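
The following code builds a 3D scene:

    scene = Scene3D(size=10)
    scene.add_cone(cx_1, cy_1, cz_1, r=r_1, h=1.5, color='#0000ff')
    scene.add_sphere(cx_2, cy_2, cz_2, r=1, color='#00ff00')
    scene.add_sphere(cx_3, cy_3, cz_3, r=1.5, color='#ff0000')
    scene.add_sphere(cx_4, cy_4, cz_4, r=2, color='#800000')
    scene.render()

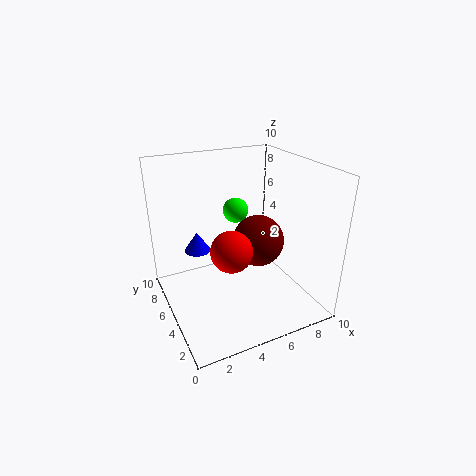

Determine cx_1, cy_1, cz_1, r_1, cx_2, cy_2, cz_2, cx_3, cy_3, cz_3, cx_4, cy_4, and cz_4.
cx_1 = 3; cy_1 = 8; cz_1 = 3; r_1 = 1; cx_2 = 6.5; cy_2 = 8.5; cz_2 = 5.5; cx_3 = 4.5; cy_3 = 5; cz_3 = 4; cx_4 = 7.5; cy_4 = 6.5; cz_4 = 3.5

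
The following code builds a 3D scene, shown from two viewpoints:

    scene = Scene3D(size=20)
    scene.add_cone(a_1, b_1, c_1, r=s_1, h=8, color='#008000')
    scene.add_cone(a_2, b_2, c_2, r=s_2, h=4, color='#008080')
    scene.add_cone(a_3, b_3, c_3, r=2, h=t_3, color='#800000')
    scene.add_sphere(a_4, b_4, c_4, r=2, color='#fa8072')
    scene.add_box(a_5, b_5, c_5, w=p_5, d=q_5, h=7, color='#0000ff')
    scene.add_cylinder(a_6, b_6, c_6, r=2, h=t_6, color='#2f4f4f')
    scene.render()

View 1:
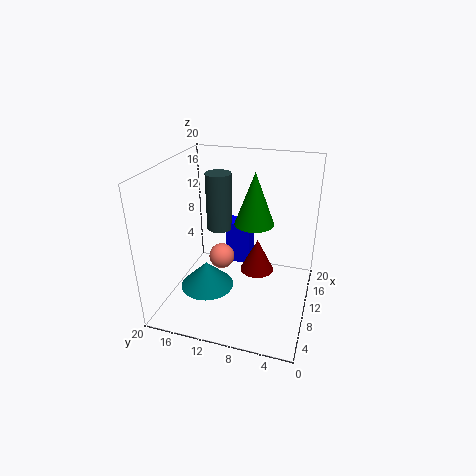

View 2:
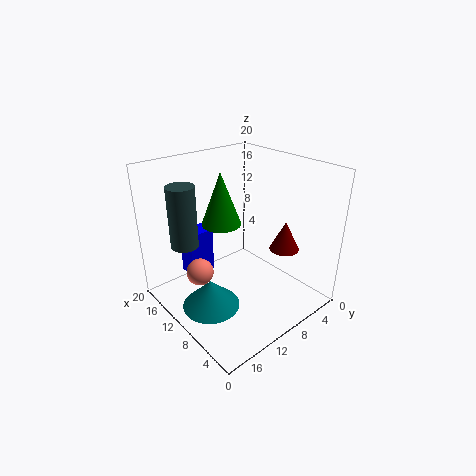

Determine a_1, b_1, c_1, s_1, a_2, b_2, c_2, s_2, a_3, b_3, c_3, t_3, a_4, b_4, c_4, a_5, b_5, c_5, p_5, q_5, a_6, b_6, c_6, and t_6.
a_1 = 15
b_1 = 9
c_1 = 10
s_1 = 3
a_2 = 10
b_2 = 15
c_2 = 1
s_2 = 4
a_3 = 5
b_3 = 6
c_3 = 9
t_3 = 4
a_4 = 14
b_4 = 14
c_4 = 4
a_5 = 16
b_5 = 10
c_5 = 2
p_5 = 3
q_5 = 4
a_6 = 16
b_6 = 15
c_6 = 8
t_6 = 9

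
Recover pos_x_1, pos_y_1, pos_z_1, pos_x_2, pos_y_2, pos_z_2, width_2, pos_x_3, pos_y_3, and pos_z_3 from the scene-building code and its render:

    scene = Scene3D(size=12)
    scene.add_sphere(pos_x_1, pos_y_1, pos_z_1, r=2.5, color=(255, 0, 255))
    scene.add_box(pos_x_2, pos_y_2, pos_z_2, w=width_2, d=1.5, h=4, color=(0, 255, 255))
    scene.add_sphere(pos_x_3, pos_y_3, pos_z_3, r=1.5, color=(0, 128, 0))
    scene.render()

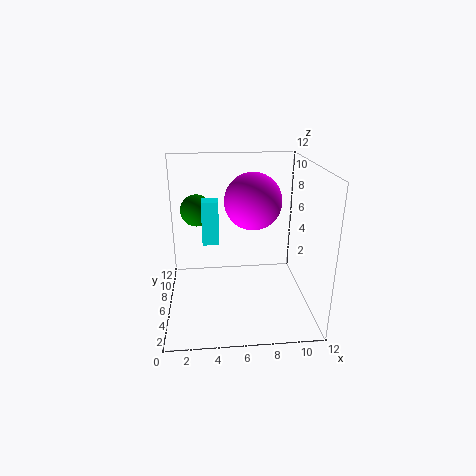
pos_x_1 = 7.5
pos_y_1 = 8
pos_z_1 = 8.5
pos_x_2 = 3
pos_y_2 = 8
pos_z_2 = 4.5
width_2 = 1.5
pos_x_3 = 2.5
pos_y_3 = 10.5
pos_z_3 = 7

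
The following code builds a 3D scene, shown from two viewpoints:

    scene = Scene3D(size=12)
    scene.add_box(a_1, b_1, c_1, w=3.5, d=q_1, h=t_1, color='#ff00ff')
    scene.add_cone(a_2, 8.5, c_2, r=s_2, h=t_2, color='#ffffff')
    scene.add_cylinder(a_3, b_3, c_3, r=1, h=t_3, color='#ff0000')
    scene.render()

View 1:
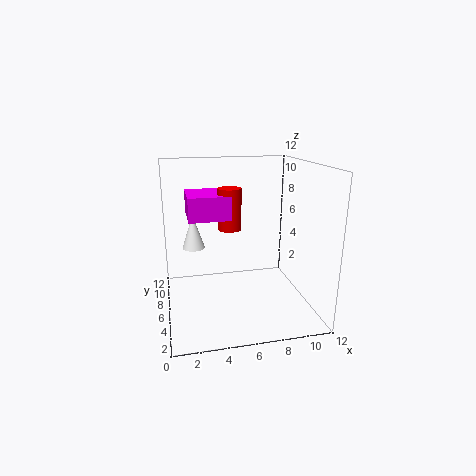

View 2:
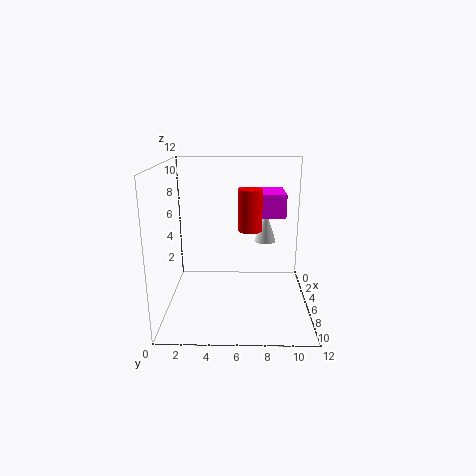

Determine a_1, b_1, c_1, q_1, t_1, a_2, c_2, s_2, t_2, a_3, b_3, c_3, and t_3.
a_1 = 2, b_1 = 6, c_1 = 7.5, q_1 = 4, t_1 = 2, a_2 = 2.5, c_2 = 4.5, s_2 = 1, t_2 = 3, a_3 = 5.5, b_3 = 7, c_3 = 6.5, t_3 = 3.5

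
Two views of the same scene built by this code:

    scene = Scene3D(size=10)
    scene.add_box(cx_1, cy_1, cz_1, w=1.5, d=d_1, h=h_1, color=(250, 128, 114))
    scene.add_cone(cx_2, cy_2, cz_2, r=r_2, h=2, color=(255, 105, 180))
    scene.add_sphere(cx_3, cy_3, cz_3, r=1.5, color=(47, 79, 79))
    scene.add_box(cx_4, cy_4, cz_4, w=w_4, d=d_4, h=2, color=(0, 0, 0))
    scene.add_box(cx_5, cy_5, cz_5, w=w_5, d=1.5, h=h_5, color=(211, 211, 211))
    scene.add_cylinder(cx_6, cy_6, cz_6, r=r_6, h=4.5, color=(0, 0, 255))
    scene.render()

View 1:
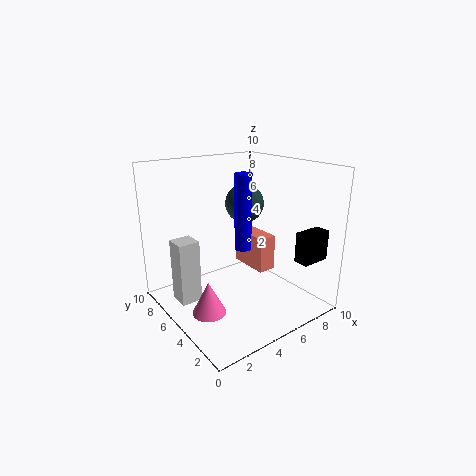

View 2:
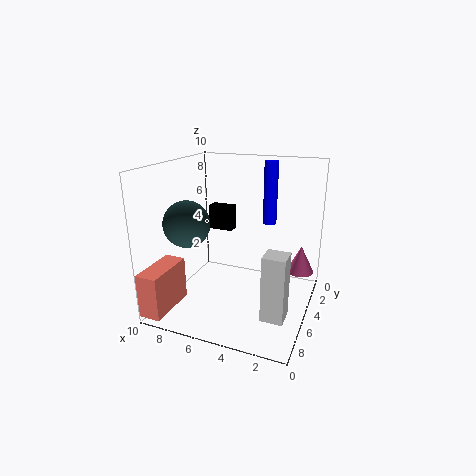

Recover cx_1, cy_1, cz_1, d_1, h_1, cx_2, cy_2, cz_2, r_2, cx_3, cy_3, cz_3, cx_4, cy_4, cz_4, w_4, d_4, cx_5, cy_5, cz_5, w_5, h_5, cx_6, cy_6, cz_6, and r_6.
cx_1 = 8.5; cy_1 = 6.5; cz_1 = 0.5; d_1 = 3.5; h_1 = 3; cx_2 = 1; cy_2 = 2.5; cz_2 = 2; r_2 = 1; cx_3 = 7.5; cy_3 = 7.5; cz_3 = 6.5; cx_4 = 7; cy_4 = 0.5; cz_4 = 4; w_4 = 2; d_4 = 1; cx_5 = 1; cy_5 = 6; cz_5 = 0.5; w_5 = 1.5; h_5 = 4.5; cx_6 = 3.5; cy_6 = 2.5; cz_6 = 5.5; r_6 = 0.5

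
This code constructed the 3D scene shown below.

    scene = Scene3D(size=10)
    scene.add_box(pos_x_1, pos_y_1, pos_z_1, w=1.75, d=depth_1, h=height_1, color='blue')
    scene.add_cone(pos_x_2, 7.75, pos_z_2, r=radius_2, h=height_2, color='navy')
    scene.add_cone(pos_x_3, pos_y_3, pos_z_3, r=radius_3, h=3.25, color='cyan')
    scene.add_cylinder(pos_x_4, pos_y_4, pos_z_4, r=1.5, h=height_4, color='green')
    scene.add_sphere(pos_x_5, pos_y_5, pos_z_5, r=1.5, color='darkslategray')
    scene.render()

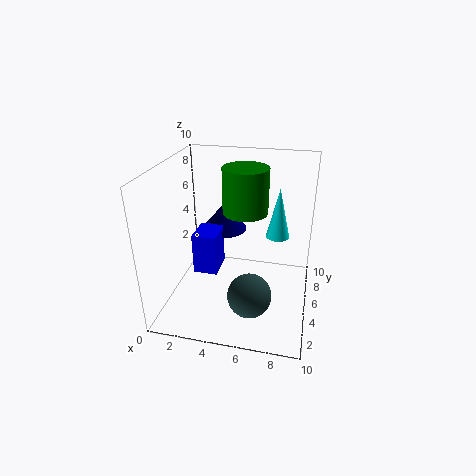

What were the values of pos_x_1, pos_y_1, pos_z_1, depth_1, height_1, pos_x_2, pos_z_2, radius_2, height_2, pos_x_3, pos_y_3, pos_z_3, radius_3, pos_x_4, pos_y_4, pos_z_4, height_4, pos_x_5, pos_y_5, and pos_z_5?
pos_x_1 = 1.75
pos_y_1 = 4.5
pos_z_1 = 2
depth_1 = 2.25
height_1 = 3
pos_x_2 = 3.25
pos_z_2 = 4.25
radius_2 = 1.75
height_2 = 2
pos_x_3 = 7.75
pos_y_3 = 4.5
pos_z_3 = 5.75
radius_3 = 0.75
pos_x_4 = 5.5
pos_y_4 = 5
pos_z_4 = 7
height_4 = 3
pos_x_5 = 6.25
pos_y_5 = 3
pos_z_5 = 1.75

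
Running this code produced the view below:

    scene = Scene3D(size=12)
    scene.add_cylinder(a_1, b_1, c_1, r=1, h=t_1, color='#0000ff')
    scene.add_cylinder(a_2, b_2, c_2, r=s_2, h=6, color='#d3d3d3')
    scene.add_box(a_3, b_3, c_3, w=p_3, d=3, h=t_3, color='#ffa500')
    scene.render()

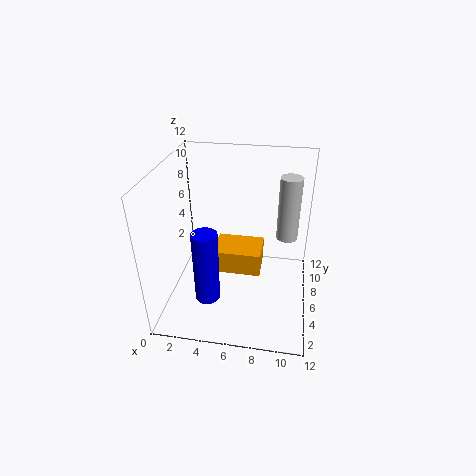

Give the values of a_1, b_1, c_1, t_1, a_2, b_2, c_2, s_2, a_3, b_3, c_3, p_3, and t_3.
a_1 = 4; b_1 = 3; c_1 = 2; t_1 = 6; a_2 = 10; b_2 = 10; c_2 = 4; s_2 = 1; a_3 = 4; b_3 = 5; c_3 = 3; p_3 = 4; t_3 = 2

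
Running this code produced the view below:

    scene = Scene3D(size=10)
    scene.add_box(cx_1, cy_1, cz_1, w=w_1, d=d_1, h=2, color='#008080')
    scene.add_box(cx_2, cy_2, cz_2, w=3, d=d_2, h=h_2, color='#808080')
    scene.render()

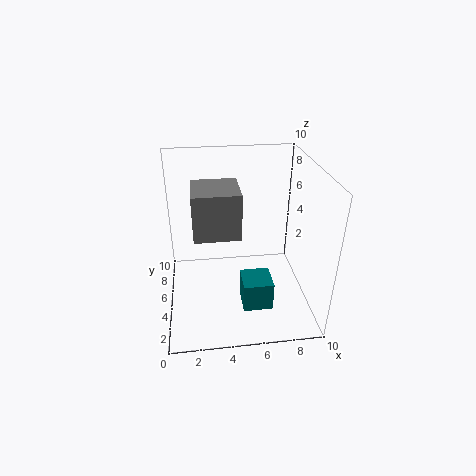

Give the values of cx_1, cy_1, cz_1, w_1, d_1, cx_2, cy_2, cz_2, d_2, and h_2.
cx_1 = 5, cy_1 = 2, cz_1 = 1, w_1 = 2, d_1 = 2, cx_2 = 2, cy_2 = 3, cz_2 = 6, d_2 = 3, h_2 = 3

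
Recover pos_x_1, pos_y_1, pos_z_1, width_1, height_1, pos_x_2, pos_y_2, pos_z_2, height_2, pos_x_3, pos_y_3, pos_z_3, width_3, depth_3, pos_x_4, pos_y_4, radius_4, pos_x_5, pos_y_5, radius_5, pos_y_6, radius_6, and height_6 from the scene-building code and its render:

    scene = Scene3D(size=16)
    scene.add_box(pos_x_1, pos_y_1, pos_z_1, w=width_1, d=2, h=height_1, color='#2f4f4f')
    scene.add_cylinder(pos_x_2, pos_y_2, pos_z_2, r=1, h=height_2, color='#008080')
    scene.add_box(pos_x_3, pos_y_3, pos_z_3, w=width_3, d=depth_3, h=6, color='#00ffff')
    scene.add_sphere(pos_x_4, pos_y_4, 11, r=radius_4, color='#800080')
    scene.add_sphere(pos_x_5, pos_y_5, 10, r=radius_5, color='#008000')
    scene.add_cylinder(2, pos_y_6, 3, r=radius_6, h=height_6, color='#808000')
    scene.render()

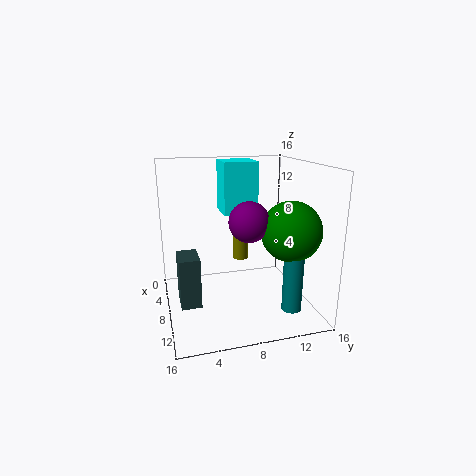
pos_x_1 = 10
pos_y_1 = 1
pos_z_1 = 3
width_1 = 3
height_1 = 5
pos_x_2 = 14
pos_y_2 = 12
pos_z_2 = 2
height_2 = 6
pos_x_3 = 2
pos_y_3 = 7
pos_z_3 = 10
width_3 = 4
depth_3 = 4
pos_x_4 = 12
pos_y_4 = 8
radius_4 = 2
pos_x_5 = 13
pos_y_5 = 12
radius_5 = 3
pos_y_6 = 10
radius_6 = 1
height_6 = 7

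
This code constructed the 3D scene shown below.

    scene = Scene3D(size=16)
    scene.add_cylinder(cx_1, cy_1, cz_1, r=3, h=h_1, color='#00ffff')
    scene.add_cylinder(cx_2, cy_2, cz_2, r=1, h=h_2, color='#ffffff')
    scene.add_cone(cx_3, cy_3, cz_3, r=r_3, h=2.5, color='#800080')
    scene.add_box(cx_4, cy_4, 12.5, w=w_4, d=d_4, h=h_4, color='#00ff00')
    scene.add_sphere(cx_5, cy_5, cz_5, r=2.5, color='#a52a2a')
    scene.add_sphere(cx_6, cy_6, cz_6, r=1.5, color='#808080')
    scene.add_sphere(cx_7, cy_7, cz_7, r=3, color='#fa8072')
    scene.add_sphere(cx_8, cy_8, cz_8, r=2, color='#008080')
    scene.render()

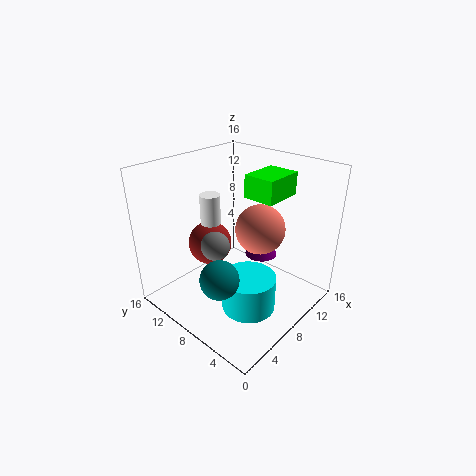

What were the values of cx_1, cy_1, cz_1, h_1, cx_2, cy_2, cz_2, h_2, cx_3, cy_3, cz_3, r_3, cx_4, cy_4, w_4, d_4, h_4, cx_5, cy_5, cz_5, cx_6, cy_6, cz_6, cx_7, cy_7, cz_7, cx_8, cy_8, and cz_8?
cx_1 = 7; cy_1 = 5.5; cz_1 = 0.5; h_1 = 4; cx_2 = 4.5; cy_2 = 8.5; cz_2 = 11; h_2 = 3; cx_3 = 13; cy_3 = 8.5; cz_3 = 3.5; r_3 = 2; cx_4 = 9; cy_4 = 4.5; w_4 = 4.5; d_4 = 3.5; h_4 = 2.5; cx_5 = 7; cy_5 = 11.5; cz_5 = 6.5; cx_6 = 4.5; cy_6 = 8; cz_6 = 8.5; cx_7 = 12; cy_7 = 8; cz_7 = 7.5; cx_8 = 3; cy_8 = 6; cz_8 = 6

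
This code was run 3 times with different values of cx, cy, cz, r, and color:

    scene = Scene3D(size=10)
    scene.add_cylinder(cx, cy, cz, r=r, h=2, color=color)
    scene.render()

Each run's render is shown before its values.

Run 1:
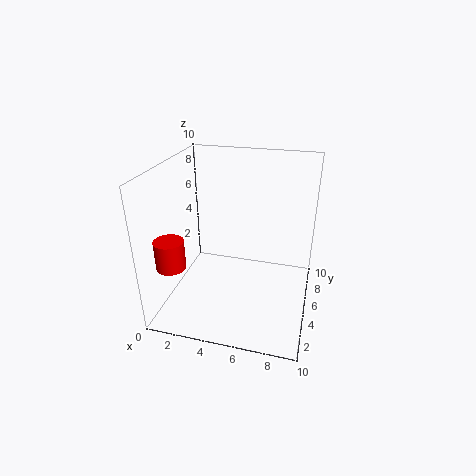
cx = 1, cy = 2.5, cz = 3.5, r = 1, color = 'red'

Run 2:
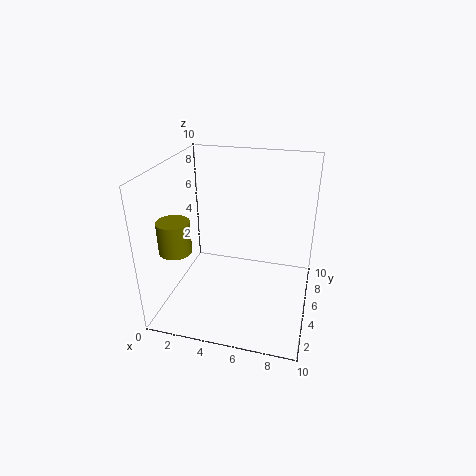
cx = 2, cy = 1.5, cz = 5.5, r = 1, color = 'olive'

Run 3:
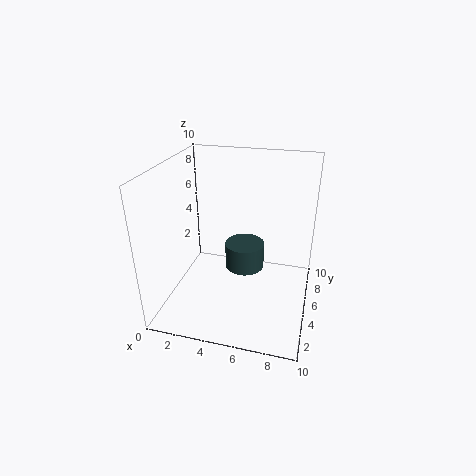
cx = 5, cy = 7, cz = 1.5, r = 1.5, color = 'darkslategray'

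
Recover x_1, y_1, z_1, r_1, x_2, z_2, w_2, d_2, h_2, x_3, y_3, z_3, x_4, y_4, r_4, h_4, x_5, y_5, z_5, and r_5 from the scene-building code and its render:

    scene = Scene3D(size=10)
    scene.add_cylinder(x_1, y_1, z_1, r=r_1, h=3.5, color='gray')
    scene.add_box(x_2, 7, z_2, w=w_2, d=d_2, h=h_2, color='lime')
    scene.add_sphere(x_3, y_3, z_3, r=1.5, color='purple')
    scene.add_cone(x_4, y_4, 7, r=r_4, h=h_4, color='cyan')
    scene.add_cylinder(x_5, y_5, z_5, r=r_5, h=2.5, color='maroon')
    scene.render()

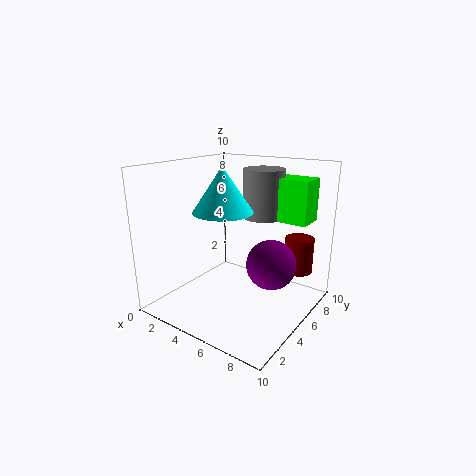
x_1 = 5.5
y_1 = 7.5
z_1 = 6
r_1 = 1.5
x_2 = 6.5
z_2 = 6
w_2 = 2.5
d_2 = 2
h_2 = 3
x_3 = 8.5
y_3 = 3.5
z_3 = 4.5
x_4 = 4.5
y_4 = 4
r_4 = 2
h_4 = 3
x_5 = 8.5
y_5 = 7.5
z_5 = 2.5
r_5 = 1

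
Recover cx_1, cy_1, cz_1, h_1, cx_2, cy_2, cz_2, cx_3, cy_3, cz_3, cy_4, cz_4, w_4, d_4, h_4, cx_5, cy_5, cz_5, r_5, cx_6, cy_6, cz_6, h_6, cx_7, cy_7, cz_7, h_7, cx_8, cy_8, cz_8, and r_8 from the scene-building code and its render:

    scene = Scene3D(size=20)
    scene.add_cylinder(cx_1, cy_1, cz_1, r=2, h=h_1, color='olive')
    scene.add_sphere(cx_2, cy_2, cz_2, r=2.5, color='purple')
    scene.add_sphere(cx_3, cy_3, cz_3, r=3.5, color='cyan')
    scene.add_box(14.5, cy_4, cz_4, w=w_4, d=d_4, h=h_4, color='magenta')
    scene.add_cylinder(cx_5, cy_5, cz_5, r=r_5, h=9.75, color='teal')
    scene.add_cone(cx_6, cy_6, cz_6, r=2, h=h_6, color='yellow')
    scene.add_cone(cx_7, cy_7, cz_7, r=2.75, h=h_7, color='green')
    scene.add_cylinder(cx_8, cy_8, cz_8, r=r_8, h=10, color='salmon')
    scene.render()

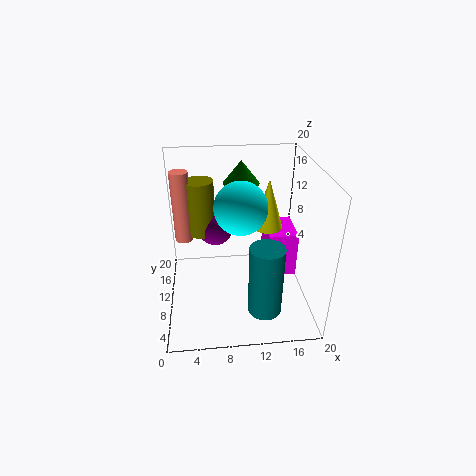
cx_1 = 5; cy_1 = 12.75; cz_1 = 9.75; h_1 = 7.75; cx_2 = 7; cy_2 = 12.75; cz_2 = 10.25; cx_3 = 10.25; cy_3 = 9; cz_3 = 15; cy_4 = 10; cz_4 = 3; w_4 = 4.25; d_4 = 6; h_4 = 6.75; cx_5 = 13; cy_5 = 4.25; cz_5 = 2; r_5 = 2.25; cx_6 = 14; cy_6 = 9.75; cz_6 = 11.75; h_6 = 6.75; cx_7 = 11.25; cy_7 = 17; cz_7 = 15.25; h_7 = 3.5; cx_8 = 2.5; cy_8 = 12.25; cz_8 = 9; r_8 = 1.25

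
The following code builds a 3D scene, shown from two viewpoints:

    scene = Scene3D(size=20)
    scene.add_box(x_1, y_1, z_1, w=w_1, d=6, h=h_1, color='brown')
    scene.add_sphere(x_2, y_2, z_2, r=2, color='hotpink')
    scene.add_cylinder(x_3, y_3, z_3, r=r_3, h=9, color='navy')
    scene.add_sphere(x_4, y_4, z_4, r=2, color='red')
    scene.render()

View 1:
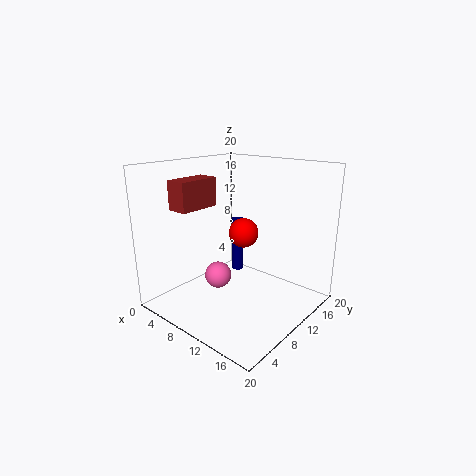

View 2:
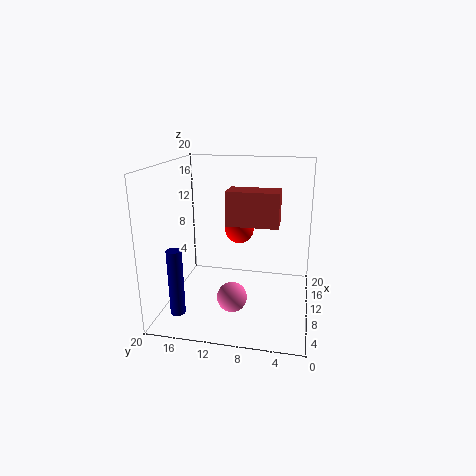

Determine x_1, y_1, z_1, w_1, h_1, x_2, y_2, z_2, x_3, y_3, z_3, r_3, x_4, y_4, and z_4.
x_1 = 3
y_1 = 4
z_1 = 14
w_1 = 3
h_1 = 4
x_2 = 6
y_2 = 10
z_2 = 3
x_3 = 4
y_3 = 17
z_3 = 1
r_3 = 1
x_4 = 11
y_4 = 10
z_4 = 11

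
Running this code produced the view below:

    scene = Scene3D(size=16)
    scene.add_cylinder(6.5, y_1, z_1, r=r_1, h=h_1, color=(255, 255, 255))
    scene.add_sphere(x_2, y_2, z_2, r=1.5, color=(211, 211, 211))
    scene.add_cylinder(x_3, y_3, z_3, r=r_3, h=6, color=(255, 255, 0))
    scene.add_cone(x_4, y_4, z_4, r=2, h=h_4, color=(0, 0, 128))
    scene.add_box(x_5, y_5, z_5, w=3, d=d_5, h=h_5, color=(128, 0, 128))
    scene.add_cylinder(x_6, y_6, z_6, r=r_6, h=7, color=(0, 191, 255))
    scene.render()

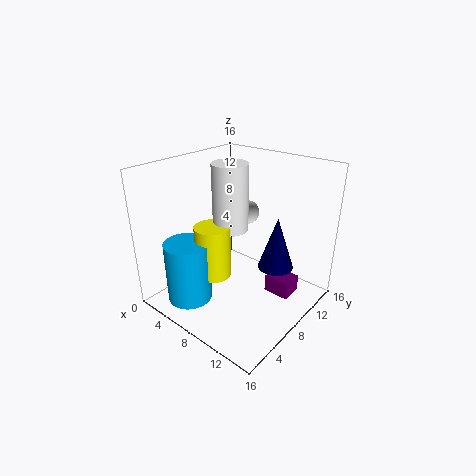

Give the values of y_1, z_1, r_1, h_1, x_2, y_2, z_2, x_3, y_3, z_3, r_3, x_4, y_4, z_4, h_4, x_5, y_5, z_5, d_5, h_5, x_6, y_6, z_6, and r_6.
y_1 = 8.5, z_1 = 8.5, r_1 = 2, h_1 = 7.5, x_2 = 5, y_2 = 13.5, z_2 = 8.5, x_3 = 6, y_3 = 6, z_3 = 3.5, r_3 = 2, x_4 = 11.5, y_4 = 10.5, z_4 = 4.5, h_4 = 6, x_5 = 10.5, y_5 = 10, z_5 = 1, d_5 = 2.5, h_5 = 2, x_6 = 4.5, y_6 = 3.5, z_6 = 1, r_6 = 2.5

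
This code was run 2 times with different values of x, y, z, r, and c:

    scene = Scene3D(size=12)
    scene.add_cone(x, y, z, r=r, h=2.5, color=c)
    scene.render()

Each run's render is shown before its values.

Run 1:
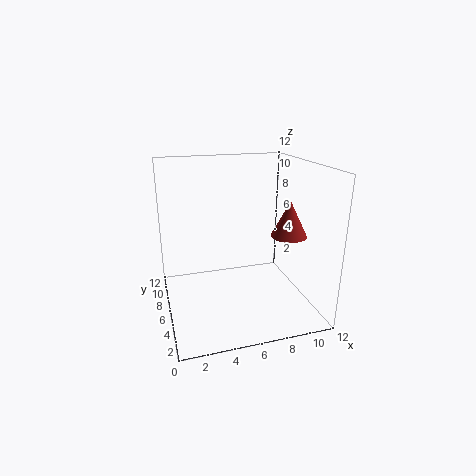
x = 8.25; y = 1.25; z = 7.75; r = 1.25; c = 'brown'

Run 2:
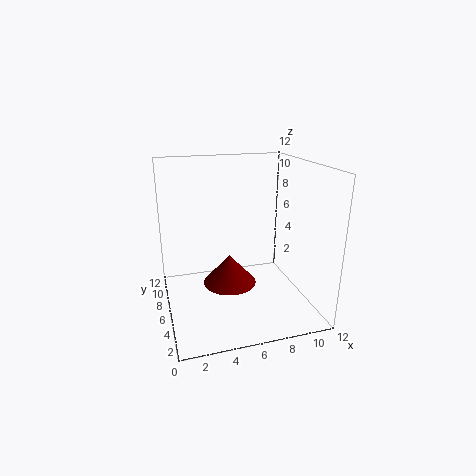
x = 5.25; y = 6; z = 2; r = 2.25; c = 'maroon'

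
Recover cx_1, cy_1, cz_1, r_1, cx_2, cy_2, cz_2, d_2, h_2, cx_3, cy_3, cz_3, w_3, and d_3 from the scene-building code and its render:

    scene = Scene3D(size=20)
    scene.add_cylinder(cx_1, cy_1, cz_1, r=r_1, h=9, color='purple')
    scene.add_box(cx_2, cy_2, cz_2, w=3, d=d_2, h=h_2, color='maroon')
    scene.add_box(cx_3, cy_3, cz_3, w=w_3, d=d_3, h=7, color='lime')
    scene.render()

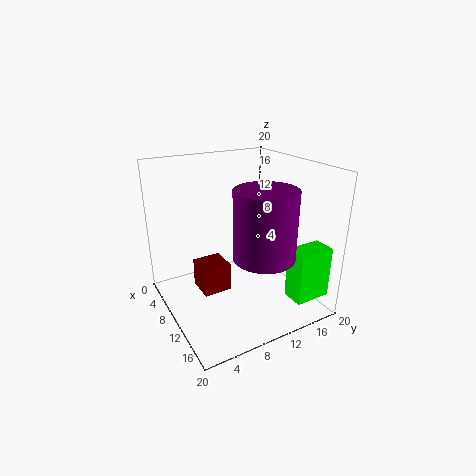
cx_1 = 15; cy_1 = 11; cz_1 = 9; r_1 = 4; cx_2 = 16; cy_2 = 1; cz_2 = 9; d_2 = 3; h_2 = 3; cx_3 = 16; cy_3 = 14; cz_3 = 3; w_3 = 3; d_3 = 5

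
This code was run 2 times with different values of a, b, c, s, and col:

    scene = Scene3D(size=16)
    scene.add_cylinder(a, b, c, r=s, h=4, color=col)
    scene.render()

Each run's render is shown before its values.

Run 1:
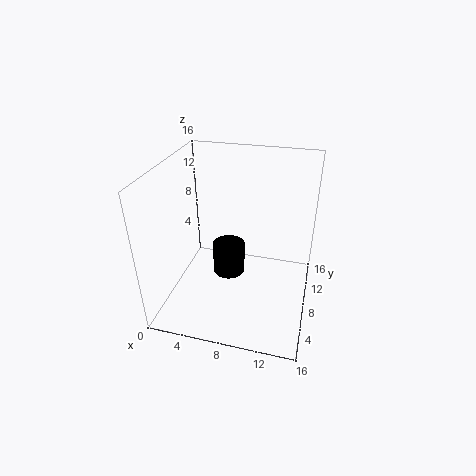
a = 6
b = 11
c = 1
s = 2
col = 'black'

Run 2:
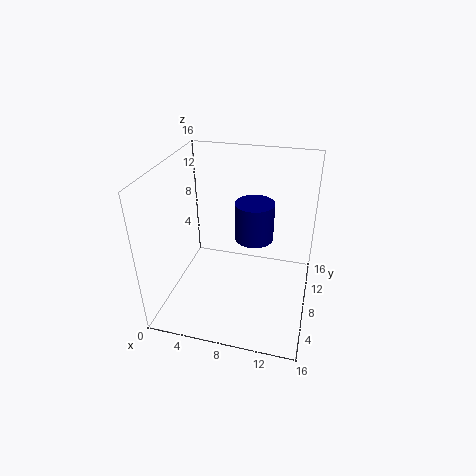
a = 10
b = 7
c = 9
s = 2
col = 'navy'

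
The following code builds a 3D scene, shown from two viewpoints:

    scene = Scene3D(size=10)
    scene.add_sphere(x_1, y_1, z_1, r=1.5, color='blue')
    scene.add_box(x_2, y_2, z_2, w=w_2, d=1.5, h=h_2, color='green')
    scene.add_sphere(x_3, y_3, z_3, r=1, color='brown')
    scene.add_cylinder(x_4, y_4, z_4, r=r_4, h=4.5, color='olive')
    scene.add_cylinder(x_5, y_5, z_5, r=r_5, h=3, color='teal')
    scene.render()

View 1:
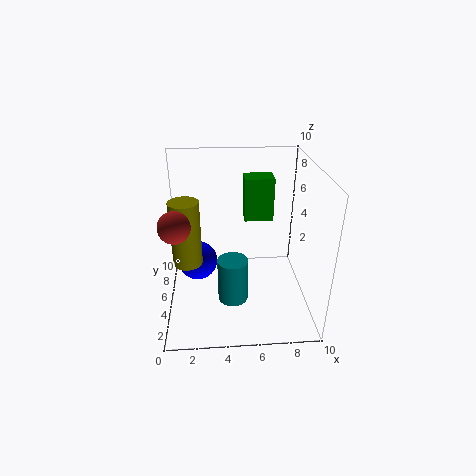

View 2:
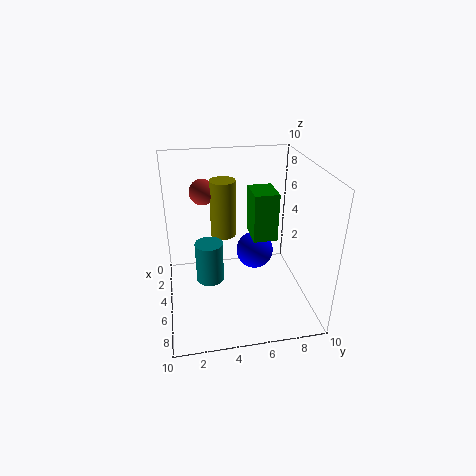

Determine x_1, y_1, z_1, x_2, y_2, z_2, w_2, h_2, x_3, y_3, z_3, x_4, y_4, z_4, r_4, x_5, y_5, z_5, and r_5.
x_1 = 2; y_1 = 7; z_1 = 2; x_2 = 5.5; y_2 = 5.5; z_2 = 6; w_2 = 2; h_2 = 3; x_3 = 1; y_3 = 3; z_3 = 7; x_4 = 1.5; y_4 = 4.5; z_4 = 3.5; r_4 = 1; x_5 = 4.5; y_5 = 3; z_5 = 1.5; r_5 = 1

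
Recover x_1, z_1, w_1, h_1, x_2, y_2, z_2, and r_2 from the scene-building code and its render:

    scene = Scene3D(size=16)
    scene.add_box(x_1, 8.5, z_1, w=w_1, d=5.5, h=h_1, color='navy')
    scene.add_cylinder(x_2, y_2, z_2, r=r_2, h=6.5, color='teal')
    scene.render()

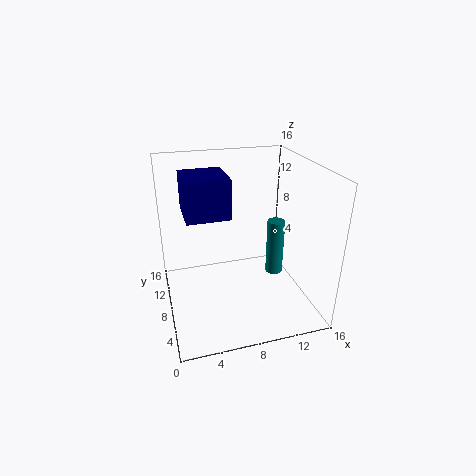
x_1 = 2.5
z_1 = 10
w_1 = 5
h_1 = 4.5
x_2 = 12.5
y_2 = 8
z_2 = 3
r_2 = 1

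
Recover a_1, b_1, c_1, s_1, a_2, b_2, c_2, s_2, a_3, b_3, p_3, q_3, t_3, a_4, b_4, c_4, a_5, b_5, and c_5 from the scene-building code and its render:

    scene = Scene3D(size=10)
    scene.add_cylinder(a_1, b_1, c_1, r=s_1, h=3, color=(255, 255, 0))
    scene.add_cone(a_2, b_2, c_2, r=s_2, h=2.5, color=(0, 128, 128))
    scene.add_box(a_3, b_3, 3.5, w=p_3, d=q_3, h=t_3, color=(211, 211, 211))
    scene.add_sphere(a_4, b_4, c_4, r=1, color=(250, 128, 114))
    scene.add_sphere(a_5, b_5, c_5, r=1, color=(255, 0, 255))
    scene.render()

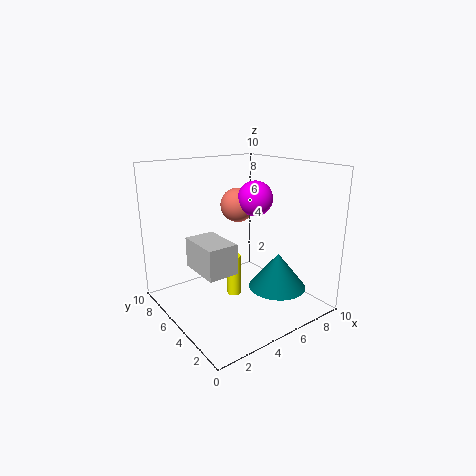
a_1 = 5; b_1 = 5.5; c_1 = 0.5; s_1 = 0.5; a_2 = 7; b_2 = 3; c_2 = 1.5; s_2 = 2; a_3 = 1.5; b_3 = 3; p_3 = 2; q_3 = 3; t_3 = 2; a_4 = 3.5; b_4 = 3; c_4 = 8; a_5 = 4; b_5 = 2; c_5 = 8.5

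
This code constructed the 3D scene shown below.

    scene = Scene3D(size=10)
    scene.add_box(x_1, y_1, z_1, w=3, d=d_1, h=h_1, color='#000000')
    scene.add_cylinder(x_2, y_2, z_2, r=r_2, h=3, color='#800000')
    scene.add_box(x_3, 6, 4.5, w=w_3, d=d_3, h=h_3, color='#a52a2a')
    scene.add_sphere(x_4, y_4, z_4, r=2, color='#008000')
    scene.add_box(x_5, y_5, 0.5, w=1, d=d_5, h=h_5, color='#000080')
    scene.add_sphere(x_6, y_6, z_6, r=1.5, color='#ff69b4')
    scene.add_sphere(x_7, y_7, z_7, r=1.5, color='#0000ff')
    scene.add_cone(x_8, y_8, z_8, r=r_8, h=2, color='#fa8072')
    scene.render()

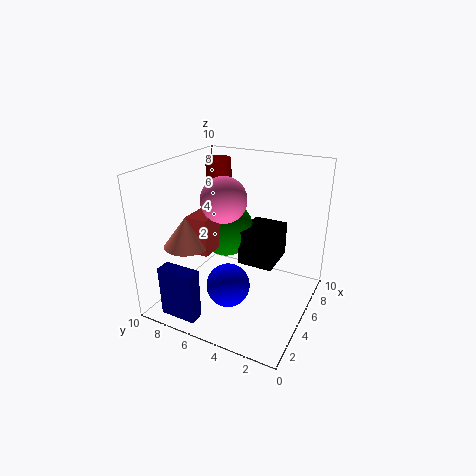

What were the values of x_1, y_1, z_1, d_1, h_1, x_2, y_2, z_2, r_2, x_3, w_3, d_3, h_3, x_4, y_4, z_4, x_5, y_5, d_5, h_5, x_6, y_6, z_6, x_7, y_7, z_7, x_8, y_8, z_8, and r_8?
x_1 = 5, y_1 = 2.5, z_1 = 3, d_1 = 2.5, h_1 = 2.5, x_2 = 8.5, y_2 = 8.5, z_2 = 6.5, r_2 = 1, x_3 = 2.5, w_3 = 2, d_3 = 1.5, h_3 = 2.5, x_4 = 6, y_4 = 6.5, z_4 = 5, x_5 = 0.5, y_5 = 6, d_5 = 2.5, h_5 = 3.5, x_6 = 4, y_6 = 5.5, z_6 = 8, x_7 = 3.5, y_7 = 5, z_7 = 2, x_8 = 2.5, y_8 = 7.5, z_8 = 5, r_8 = 1.5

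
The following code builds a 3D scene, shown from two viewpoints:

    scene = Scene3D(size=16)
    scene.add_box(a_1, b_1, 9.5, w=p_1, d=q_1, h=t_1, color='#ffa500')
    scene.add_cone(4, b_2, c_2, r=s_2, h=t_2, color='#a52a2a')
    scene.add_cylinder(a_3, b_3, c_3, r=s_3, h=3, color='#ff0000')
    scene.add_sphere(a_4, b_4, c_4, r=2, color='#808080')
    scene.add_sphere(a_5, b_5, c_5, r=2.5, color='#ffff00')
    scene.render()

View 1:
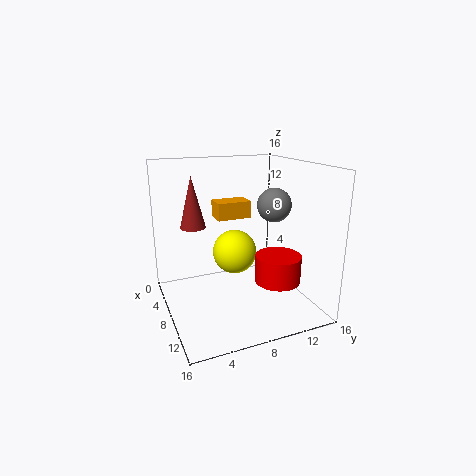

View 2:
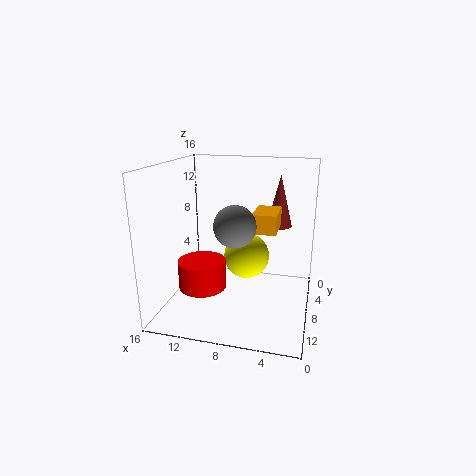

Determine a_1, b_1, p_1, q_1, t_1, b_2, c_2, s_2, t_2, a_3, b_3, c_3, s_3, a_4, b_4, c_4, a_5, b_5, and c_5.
a_1 = 3.5
b_1 = 6.5
p_1 = 2.5
q_1 = 4
t_1 = 2
b_2 = 4
c_2 = 8.5
s_2 = 1.5
t_2 = 6
a_3 = 11
b_3 = 11.5
c_3 = 3.5
s_3 = 2.5
a_4 = 7
b_4 = 13
c_4 = 11
a_5 = 7
b_5 = 8
c_5 = 6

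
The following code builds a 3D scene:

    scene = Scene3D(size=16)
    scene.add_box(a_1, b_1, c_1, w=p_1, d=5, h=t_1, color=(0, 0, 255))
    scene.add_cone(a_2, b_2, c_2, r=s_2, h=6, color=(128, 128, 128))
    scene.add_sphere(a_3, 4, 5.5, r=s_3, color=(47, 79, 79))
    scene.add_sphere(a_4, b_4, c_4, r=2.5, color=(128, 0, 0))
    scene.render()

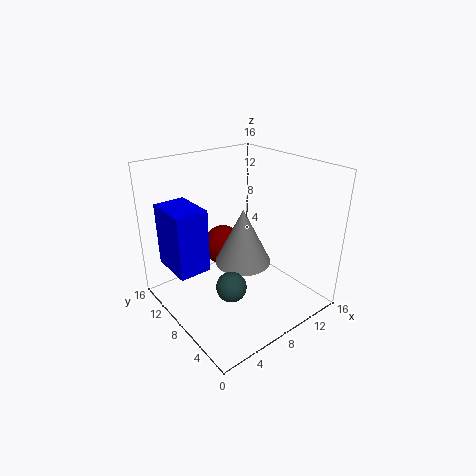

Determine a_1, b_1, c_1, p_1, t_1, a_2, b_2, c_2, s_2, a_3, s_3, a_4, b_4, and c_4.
a_1 = 1
b_1 = 8.5
c_1 = 5
p_1 = 3.5
t_1 = 7
a_2 = 7.5
b_2 = 6.5
c_2 = 6
s_2 = 3
a_3 = 4
s_3 = 1.5
a_4 = 9.5
b_4 = 13
c_4 = 4.5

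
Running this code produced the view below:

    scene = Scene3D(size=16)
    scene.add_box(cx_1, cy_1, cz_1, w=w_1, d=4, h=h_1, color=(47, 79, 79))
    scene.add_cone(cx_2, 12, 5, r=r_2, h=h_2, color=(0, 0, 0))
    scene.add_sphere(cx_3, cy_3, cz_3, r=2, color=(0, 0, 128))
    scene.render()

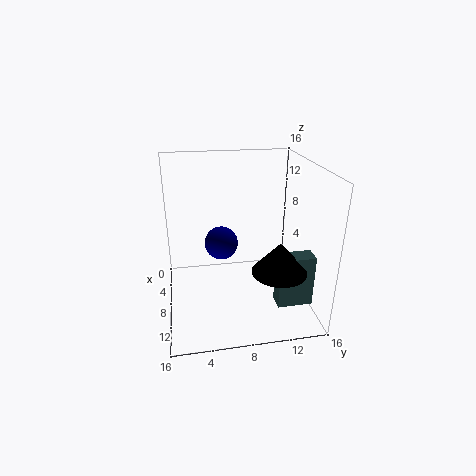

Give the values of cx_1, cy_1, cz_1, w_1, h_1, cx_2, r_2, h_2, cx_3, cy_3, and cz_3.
cx_1 = 9.5
cy_1 = 12
cz_1 = 0.5
w_1 = 2
h_1 = 6
cx_2 = 11
r_2 = 3
h_2 = 3.5
cx_3 = 5
cy_3 = 6.5
cz_3 = 6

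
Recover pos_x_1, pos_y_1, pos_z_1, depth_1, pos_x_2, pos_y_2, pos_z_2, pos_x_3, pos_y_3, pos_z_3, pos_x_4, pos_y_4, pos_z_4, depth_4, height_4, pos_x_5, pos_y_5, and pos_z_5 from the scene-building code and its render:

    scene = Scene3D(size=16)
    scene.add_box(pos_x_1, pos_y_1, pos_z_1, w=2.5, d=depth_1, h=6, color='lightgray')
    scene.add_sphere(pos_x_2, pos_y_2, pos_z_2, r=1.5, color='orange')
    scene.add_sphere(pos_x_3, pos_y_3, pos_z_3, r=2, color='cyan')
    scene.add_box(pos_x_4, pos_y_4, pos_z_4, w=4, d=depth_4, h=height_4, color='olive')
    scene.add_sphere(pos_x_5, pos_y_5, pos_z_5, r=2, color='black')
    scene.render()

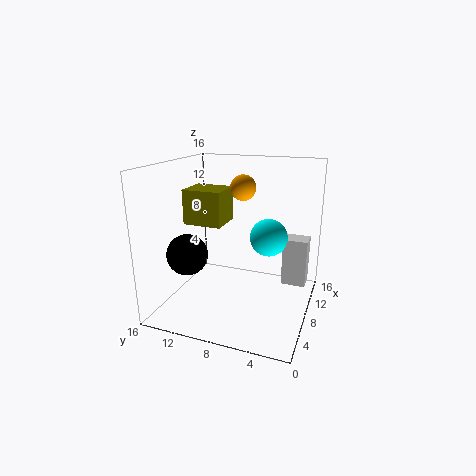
pos_x_1 = 13
pos_y_1 = 1
pos_z_1 = 0.5
depth_1 = 3
pos_x_2 = 11
pos_y_2 = 8.5
pos_z_2 = 13
pos_x_3 = 8
pos_y_3 = 4.5
pos_z_3 = 8.5
pos_x_4 = 7.5
pos_y_4 = 10
pos_z_4 = 9
depth_4 = 4.5
height_4 = 4
pos_x_5 = 2
pos_y_5 = 11
pos_z_5 = 8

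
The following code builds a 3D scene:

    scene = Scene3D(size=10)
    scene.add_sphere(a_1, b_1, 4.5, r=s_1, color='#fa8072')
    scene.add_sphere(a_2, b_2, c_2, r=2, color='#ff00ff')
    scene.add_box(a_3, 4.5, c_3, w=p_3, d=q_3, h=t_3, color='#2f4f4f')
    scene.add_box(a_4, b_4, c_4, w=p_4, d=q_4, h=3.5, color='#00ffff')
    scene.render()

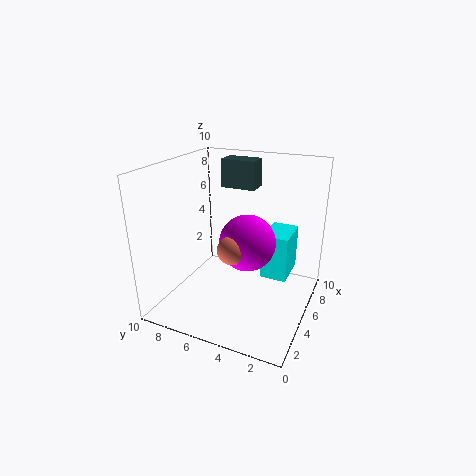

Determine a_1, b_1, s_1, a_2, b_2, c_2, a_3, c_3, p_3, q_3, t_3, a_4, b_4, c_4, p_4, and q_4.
a_1 = 4, b_1 = 5, s_1 = 1, a_2 = 5.5, b_2 = 4.5, c_2 = 4.5, a_3 = 6.5, c_3 = 8, p_3 = 1.5, q_3 = 2.5, t_3 = 2, a_4 = 7, b_4 = 2, c_4 = 1, p_4 = 3, q_4 = 2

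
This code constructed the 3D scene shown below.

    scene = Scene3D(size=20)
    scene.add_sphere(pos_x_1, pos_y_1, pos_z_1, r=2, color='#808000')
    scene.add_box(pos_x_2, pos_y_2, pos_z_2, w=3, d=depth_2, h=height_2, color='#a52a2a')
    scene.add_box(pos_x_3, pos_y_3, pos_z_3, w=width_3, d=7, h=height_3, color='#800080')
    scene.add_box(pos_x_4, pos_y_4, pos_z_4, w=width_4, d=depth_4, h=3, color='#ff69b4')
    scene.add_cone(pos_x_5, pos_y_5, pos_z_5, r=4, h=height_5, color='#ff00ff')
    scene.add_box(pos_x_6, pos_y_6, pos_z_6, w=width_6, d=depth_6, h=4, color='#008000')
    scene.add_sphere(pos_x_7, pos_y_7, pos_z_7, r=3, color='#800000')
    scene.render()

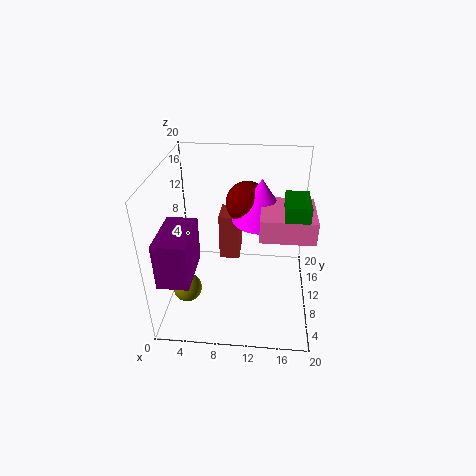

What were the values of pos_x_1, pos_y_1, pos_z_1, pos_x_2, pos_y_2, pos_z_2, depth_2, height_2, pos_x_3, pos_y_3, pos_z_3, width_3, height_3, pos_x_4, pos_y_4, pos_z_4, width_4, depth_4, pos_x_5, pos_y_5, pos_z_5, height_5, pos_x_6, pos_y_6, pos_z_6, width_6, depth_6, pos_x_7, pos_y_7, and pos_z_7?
pos_x_1 = 3; pos_y_1 = 7; pos_z_1 = 3; pos_x_2 = 7; pos_y_2 = 12; pos_z_2 = 5; depth_2 = 4; height_2 = 7; pos_x_3 = 1; pos_y_3 = 1; pos_z_3 = 8; width_3 = 4; height_3 = 6; pos_x_4 = 13; pos_y_4 = 6; pos_z_4 = 12; width_4 = 7; depth_4 = 7; pos_x_5 = 13; pos_y_5 = 12; pos_z_5 = 12; height_5 = 6; pos_x_6 = 16; pos_y_6 = 6; pos_z_6 = 13; width_6 = 3; depth_6 = 5; pos_x_7 = 11; pos_y_7 = 13; pos_z_7 = 14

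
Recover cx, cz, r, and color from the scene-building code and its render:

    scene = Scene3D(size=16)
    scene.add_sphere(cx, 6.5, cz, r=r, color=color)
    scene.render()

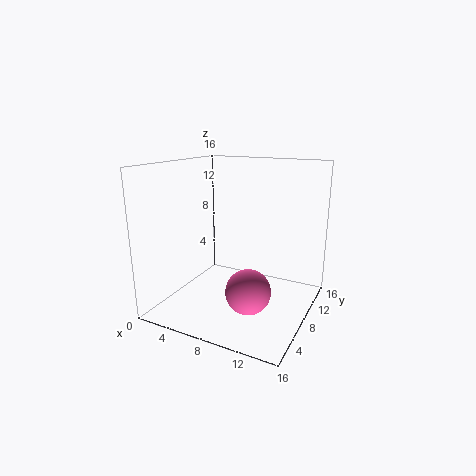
cx = 10; cz = 2.5; r = 2.5; color = 'hotpink'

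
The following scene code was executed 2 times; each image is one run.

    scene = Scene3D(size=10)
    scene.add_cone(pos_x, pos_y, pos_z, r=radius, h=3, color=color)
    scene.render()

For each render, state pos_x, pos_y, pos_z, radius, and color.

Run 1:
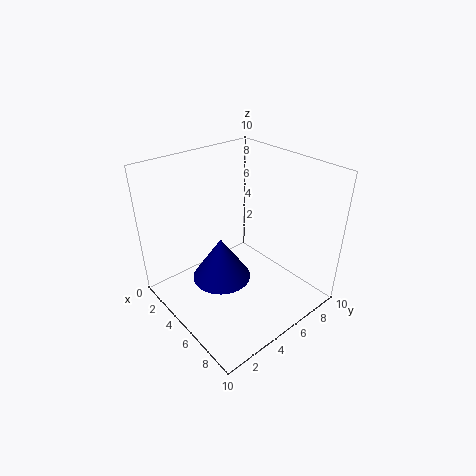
pos_x = 5; pos_y = 3.5; pos_z = 2.5; radius = 2; color = 'navy'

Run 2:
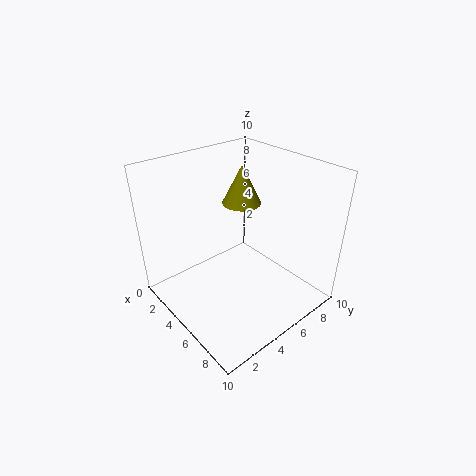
pos_x = 2.5; pos_y = 7.5; pos_z = 6; radius = 1.5; color = 'olive'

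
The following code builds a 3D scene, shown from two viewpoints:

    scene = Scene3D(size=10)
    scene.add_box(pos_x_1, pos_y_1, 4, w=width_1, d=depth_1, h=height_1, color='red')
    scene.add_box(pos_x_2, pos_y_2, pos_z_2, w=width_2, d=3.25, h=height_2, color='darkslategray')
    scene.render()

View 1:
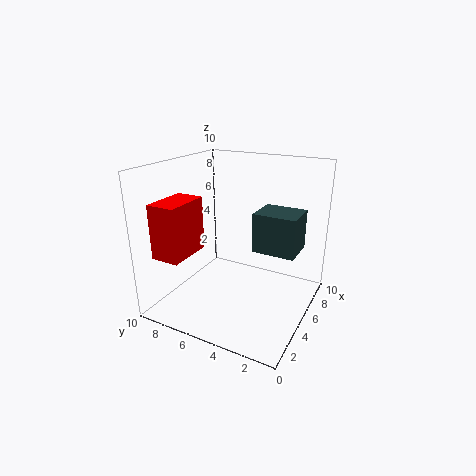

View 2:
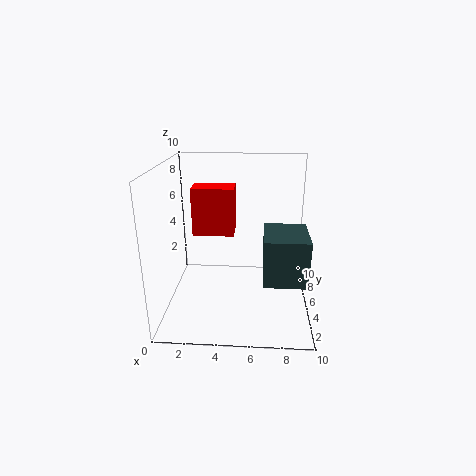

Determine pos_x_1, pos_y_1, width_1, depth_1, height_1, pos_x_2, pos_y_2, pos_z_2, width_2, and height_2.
pos_x_1 = 1.25
pos_y_1 = 7.5
width_1 = 3.25
depth_1 = 2
height_1 = 3.75
pos_x_2 = 6.75
pos_y_2 = 1.5
pos_z_2 = 3.25
width_2 = 2.75
height_2 = 3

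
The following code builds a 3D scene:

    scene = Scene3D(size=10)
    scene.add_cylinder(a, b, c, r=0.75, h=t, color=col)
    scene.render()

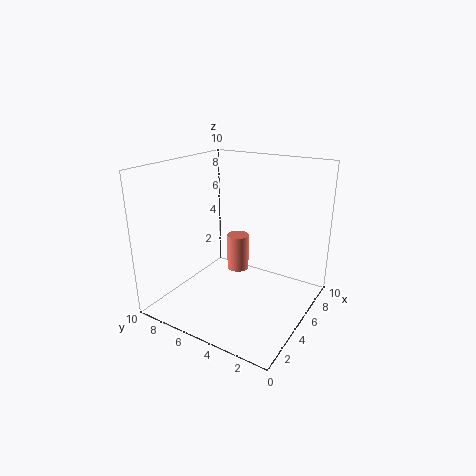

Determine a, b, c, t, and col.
a = 5, b = 5, c = 2.75, t = 2.5, col = 'salmon'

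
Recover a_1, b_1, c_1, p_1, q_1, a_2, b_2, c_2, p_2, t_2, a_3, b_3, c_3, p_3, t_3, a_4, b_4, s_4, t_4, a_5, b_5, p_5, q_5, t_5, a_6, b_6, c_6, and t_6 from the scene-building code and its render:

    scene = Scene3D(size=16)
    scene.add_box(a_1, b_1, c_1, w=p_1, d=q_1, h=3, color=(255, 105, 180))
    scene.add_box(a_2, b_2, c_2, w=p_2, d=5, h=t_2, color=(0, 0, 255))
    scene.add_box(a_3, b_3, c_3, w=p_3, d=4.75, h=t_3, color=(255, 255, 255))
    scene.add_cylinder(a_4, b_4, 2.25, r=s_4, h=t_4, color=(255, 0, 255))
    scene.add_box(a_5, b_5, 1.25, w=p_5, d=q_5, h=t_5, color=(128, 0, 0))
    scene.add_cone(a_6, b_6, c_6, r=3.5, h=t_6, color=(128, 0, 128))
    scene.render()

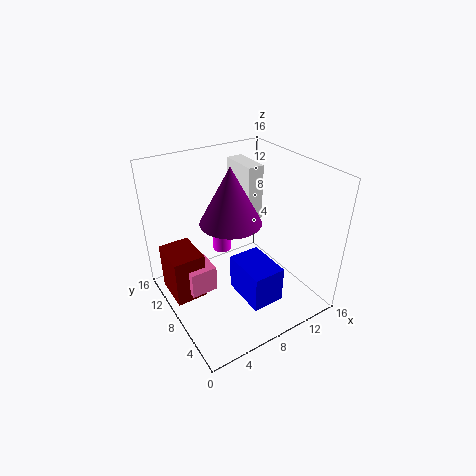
a_1 = 2, b_1 = 7.75, c_1 = 2.25, p_1 = 3, q_1 = 3.25, a_2 = 6.5, b_2 = 2.25, c_2 = 2.5, p_2 = 3.5, t_2 = 4, a_3 = 11.25, b_3 = 10.75, c_3 = 7.75, p_3 = 2, t_3 = 6.75, a_4 = 9.75, b_4 = 14.75, s_4 = 1.25, t_4 = 2.5, a_5 = 0.5, b_5 = 8.5, p_5 = 3.5, q_5 = 4.5, t_5 = 5.5, a_6 = 8, b_6 = 9.5, c_6 = 9.25, t_6 = 6.5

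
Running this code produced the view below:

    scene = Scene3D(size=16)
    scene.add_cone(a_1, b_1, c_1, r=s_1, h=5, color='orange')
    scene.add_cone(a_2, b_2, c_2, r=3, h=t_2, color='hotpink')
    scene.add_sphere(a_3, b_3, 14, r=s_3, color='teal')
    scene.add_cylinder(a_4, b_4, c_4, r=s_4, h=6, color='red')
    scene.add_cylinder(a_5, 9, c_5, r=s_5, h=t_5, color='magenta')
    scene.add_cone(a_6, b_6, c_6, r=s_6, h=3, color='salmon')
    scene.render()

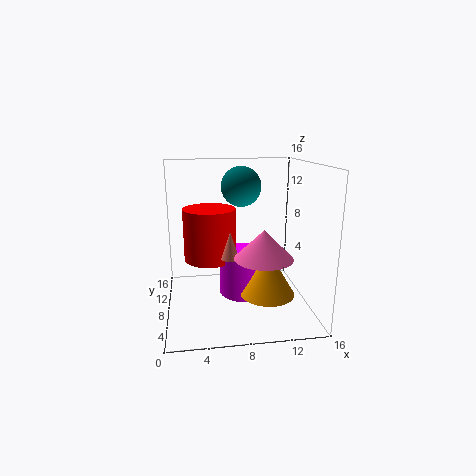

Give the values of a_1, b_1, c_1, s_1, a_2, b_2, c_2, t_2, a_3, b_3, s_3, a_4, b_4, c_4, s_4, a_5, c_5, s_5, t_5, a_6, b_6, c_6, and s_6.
a_1 = 11; b_1 = 6; c_1 = 2; s_1 = 3; a_2 = 10; b_2 = 4; c_2 = 7; t_2 = 3; a_3 = 8; b_3 = 6; s_3 = 2; a_4 = 5; b_4 = 10; c_4 = 5; s_4 = 3; a_5 = 9; c_5 = 1; s_5 = 3; t_5 = 5; a_6 = 7; b_6 = 7; c_6 = 6; s_6 = 1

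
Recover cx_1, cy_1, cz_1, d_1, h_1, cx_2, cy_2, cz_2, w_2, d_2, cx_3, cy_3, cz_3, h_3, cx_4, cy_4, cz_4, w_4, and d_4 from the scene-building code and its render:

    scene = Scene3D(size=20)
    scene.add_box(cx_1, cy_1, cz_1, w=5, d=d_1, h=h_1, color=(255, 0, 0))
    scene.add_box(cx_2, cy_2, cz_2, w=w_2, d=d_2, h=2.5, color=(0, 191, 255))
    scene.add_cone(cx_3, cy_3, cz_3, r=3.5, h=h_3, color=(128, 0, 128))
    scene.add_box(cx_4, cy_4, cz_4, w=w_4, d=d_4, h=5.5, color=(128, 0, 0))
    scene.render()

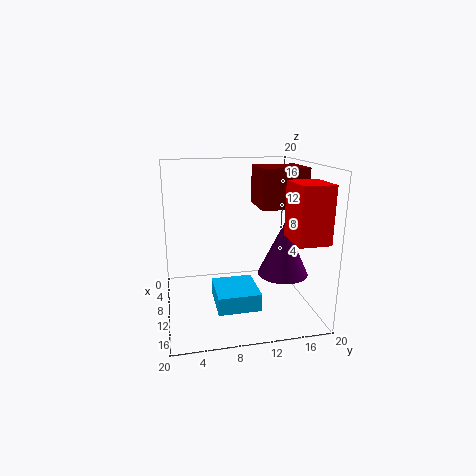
cx_1 = 14.5, cy_1 = 15, cz_1 = 11.5, d_1 = 4, h_1 = 7, cx_2 = 7.5, cy_2 = 6.5, cz_2 = 0.5, w_2 = 6.5, d_2 = 6, cx_3 = 12, cy_3 = 16, cz_3 = 5, h_3 = 7.5, cx_4 = 5.5, cy_4 = 13, cz_4 = 14, w_4 = 6, d_4 = 6.5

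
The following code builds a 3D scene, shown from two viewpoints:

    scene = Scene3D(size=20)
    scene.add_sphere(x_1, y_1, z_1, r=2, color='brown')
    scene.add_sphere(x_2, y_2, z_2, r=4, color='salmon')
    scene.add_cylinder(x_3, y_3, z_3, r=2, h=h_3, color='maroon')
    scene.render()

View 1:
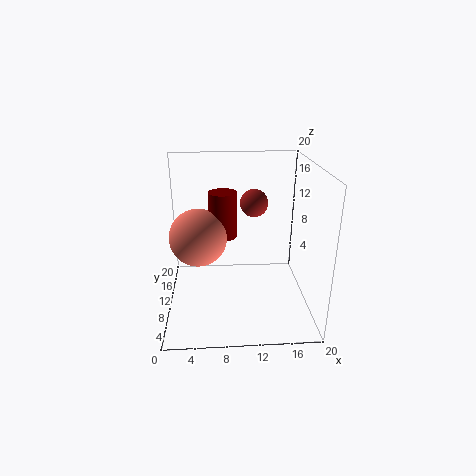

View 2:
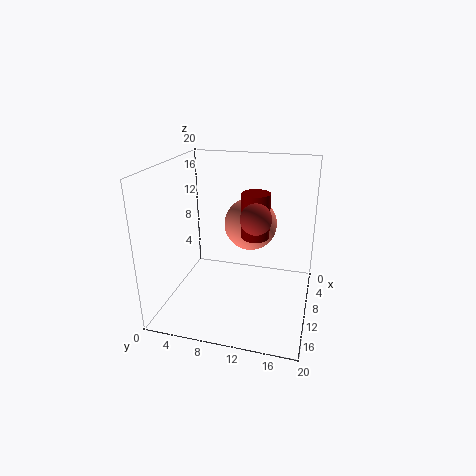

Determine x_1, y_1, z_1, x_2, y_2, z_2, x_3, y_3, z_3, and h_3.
x_1 = 12.5, y_1 = 13, z_1 = 14, x_2 = 4.5, y_2 = 10.5, z_2 = 10, x_3 = 8, y_3 = 12, z_3 = 9.5, h_3 = 6.5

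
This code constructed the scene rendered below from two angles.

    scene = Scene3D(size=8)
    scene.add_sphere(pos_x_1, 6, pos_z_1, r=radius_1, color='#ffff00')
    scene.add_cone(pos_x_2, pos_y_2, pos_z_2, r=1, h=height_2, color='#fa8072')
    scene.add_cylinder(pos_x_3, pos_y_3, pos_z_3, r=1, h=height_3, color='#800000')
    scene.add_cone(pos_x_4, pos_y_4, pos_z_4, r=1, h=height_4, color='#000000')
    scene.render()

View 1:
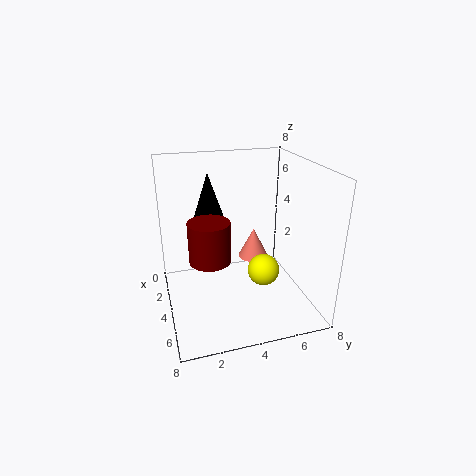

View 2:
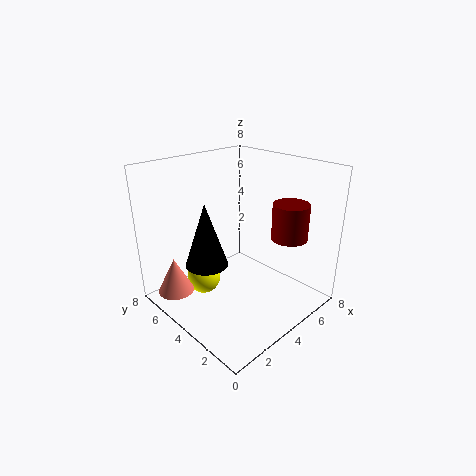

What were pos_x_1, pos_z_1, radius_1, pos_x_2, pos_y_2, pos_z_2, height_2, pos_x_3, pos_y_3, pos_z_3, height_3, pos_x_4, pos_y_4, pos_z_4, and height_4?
pos_x_1 = 3; pos_z_1 = 1; radius_1 = 1; pos_x_2 = 1; pos_y_2 = 6; pos_z_2 = 1; height_2 = 2; pos_x_3 = 6; pos_y_3 = 2; pos_z_3 = 4; height_3 = 2; pos_x_4 = 1; pos_y_4 = 3; pos_z_4 = 4; height_4 = 3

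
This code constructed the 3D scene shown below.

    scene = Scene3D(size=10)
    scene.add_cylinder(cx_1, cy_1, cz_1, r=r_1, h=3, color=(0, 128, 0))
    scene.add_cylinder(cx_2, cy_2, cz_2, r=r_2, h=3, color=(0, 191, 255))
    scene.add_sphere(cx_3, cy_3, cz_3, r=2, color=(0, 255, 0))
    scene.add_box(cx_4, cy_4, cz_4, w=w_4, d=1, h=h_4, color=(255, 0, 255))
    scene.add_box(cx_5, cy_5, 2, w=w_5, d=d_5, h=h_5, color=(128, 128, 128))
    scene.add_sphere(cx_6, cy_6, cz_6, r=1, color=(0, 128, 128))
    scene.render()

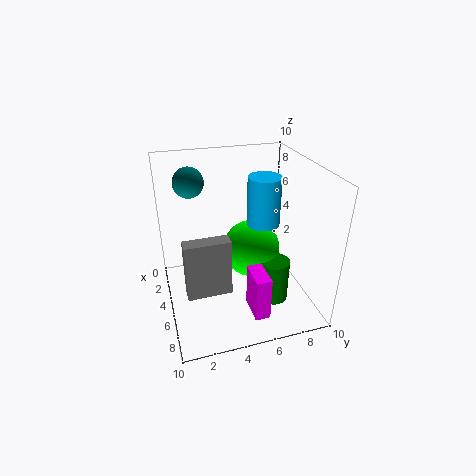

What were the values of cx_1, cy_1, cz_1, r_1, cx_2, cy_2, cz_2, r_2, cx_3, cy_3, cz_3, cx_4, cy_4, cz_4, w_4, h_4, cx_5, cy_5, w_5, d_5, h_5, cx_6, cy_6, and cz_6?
cx_1 = 7, cy_1 = 7, cz_1 = 1, r_1 = 1, cx_2 = 7, cy_2 = 6, cz_2 = 7, r_2 = 1, cx_3 = 5, cy_3 = 6, cz_3 = 4, cx_4 = 7, cy_4 = 5, cz_4 = 1, w_4 = 2, h_4 = 3, cx_5 = 6, cy_5 = 1, w_5 = 1, d_5 = 3, h_5 = 4, cx_6 = 4, cy_6 = 2, cz_6 = 9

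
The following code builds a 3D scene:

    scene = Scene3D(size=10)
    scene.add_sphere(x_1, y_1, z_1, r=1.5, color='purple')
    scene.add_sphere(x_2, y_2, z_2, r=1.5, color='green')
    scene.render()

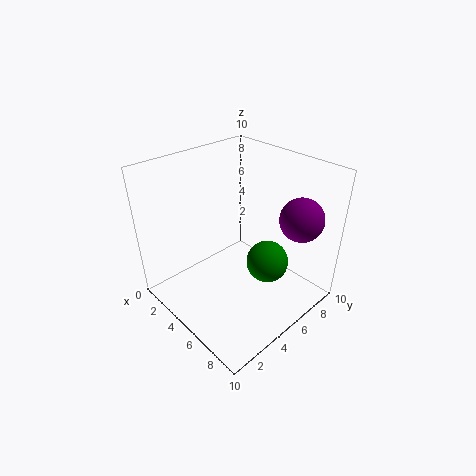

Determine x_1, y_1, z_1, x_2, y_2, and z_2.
x_1 = 8; y_1 = 8; z_1 = 6.5; x_2 = 6.5; y_2 = 6.5; z_2 = 3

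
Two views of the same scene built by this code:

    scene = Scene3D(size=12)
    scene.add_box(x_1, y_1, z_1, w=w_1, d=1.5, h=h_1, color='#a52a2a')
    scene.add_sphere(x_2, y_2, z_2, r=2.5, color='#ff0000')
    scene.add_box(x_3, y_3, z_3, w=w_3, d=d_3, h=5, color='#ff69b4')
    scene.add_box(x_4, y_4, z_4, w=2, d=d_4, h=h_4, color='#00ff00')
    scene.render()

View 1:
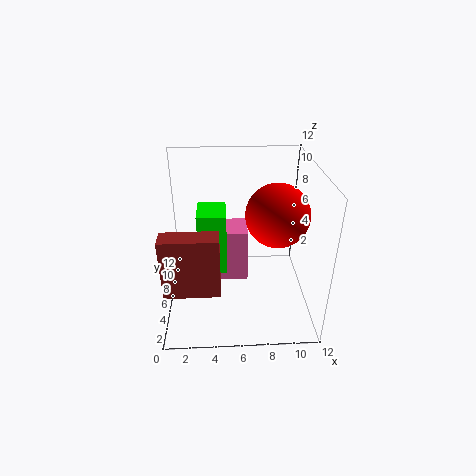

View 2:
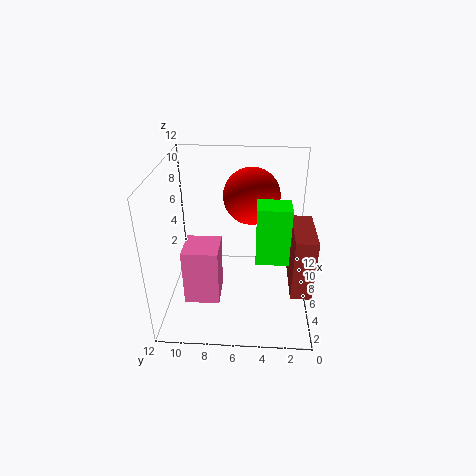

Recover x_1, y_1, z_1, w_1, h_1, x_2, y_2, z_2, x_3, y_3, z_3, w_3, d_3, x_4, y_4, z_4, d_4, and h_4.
x_1 = 0.5; y_1 = 0.5; z_1 = 4.5; w_1 = 4; h_1 = 4.5; x_2 = 9; y_2 = 5; z_2 = 8.5; x_3 = 4; y_3 = 7.5; z_3 = 0.5; w_3 = 3; d_3 = 3; x_4 = 3; y_4 = 2; z_4 = 5.5; d_4 = 2.5; h_4 = 4.5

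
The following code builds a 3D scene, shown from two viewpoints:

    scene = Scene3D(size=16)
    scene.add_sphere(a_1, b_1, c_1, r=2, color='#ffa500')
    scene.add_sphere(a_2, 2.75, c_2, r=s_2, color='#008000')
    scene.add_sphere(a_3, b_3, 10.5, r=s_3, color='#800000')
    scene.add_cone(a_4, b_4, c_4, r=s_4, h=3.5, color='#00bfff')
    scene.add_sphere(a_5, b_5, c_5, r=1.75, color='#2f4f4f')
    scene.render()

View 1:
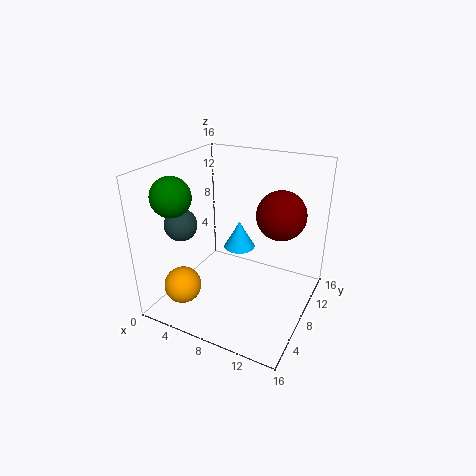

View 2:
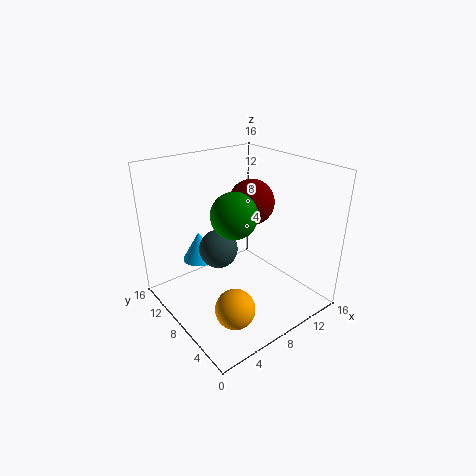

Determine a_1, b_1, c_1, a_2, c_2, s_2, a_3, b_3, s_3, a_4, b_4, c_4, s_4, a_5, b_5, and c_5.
a_1 = 3.75, b_1 = 3, c_1 = 3.5, a_2 = 3.5, c_2 = 13.75, s_2 = 2, a_3 = 12, b_3 = 10.5, s_3 = 2.75, a_4 = 5.75, b_4 = 12.75, c_4 = 4, s_4 = 2, a_5 = 3, b_5 = 4.5, c_5 = 10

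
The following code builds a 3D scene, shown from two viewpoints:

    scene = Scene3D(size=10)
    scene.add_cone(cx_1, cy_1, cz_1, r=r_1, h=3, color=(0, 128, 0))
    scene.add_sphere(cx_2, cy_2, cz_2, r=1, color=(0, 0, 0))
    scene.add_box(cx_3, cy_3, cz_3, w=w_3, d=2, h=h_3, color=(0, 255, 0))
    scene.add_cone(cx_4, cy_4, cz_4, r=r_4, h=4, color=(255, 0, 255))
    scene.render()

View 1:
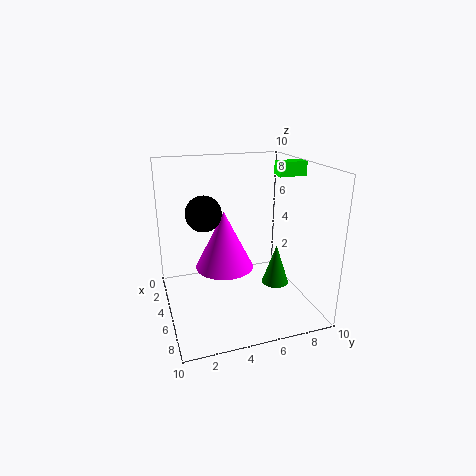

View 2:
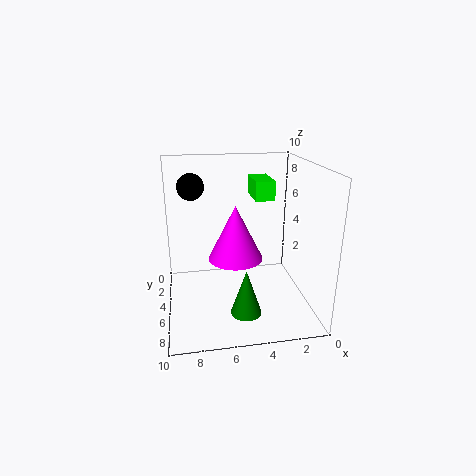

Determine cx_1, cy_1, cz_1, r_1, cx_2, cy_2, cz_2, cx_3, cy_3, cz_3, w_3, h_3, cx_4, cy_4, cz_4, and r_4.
cx_1 = 5, cy_1 = 8, cz_1 = 1, r_1 = 1, cx_2 = 8, cy_2 = 2, cz_2 = 8, cx_3 = 4, cy_3 = 8, cz_3 = 9, w_3 = 1, h_3 = 1, cx_4 = 5, cy_4 = 4, cz_4 = 3, r_4 = 2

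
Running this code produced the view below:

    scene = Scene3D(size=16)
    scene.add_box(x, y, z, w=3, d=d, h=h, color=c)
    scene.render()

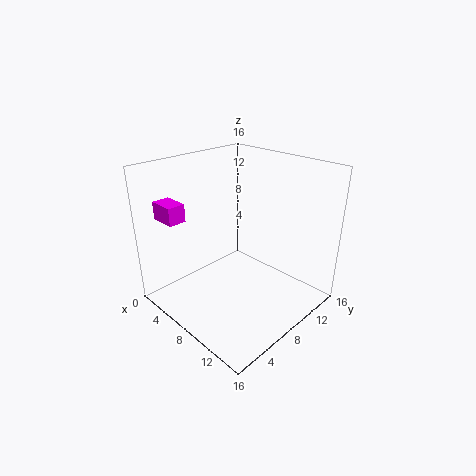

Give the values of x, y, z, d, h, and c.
x = 1
y = 2
z = 10
d = 2
h = 2
c = 'magenta'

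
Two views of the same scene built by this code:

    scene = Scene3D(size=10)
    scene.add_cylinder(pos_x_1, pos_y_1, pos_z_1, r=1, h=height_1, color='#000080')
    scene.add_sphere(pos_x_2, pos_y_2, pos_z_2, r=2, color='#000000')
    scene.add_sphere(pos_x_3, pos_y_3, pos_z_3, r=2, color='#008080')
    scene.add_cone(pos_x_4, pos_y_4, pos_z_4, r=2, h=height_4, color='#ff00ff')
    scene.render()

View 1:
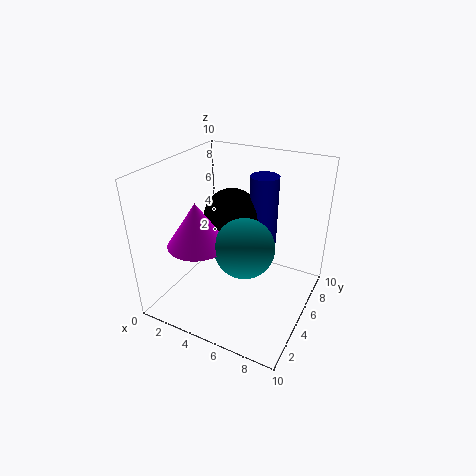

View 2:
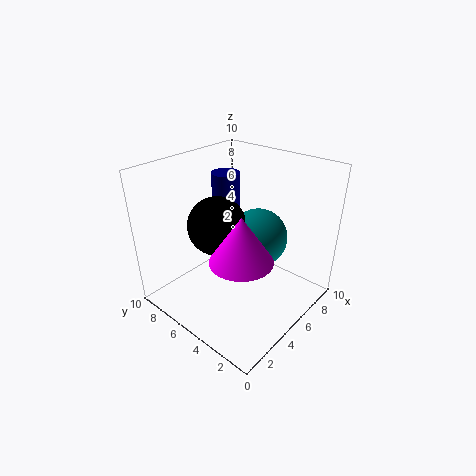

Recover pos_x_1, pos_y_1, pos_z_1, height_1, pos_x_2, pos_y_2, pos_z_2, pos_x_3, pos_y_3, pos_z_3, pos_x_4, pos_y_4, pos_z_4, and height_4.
pos_x_1 = 6; pos_y_1 = 7; pos_z_1 = 4; height_1 = 5; pos_x_2 = 4; pos_y_2 = 6; pos_z_2 = 6; pos_x_3 = 6; pos_y_3 = 4; pos_z_3 = 5; pos_x_4 = 3; pos_y_4 = 3; pos_z_4 = 5; height_4 = 3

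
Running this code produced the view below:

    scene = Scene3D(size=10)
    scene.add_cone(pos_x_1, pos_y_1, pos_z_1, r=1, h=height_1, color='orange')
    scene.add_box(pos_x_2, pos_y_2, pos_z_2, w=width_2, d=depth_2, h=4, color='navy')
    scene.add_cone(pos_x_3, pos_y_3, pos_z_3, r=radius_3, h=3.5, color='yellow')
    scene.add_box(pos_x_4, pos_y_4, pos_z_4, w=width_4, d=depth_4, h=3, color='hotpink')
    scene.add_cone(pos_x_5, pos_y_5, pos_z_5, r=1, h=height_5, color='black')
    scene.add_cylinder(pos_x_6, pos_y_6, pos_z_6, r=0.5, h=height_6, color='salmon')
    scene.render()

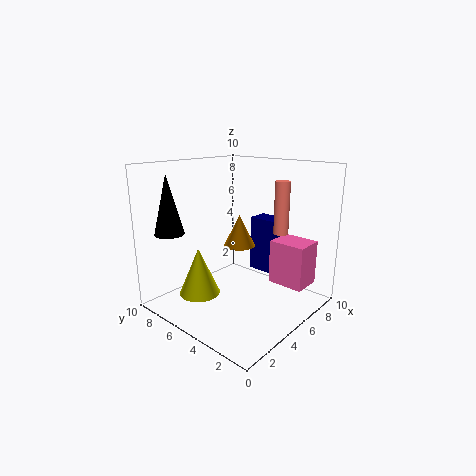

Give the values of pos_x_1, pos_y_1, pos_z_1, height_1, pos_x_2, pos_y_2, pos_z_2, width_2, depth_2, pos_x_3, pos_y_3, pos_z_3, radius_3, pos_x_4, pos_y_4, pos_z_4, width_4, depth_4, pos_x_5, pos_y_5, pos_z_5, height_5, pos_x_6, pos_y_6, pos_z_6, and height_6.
pos_x_1 = 4; pos_y_1 = 4; pos_z_1 = 5; height_1 = 2; pos_x_2 = 7; pos_y_2 = 3.5; pos_z_2 = 2; width_2 = 1.5; depth_2 = 2; pos_x_3 = 3.5; pos_y_3 = 7.5; pos_z_3 = 0.5; radius_3 = 1.5; pos_x_4 = 6; pos_y_4 = 0.5; pos_z_4 = 2; width_4 = 2; depth_4 = 2.5; pos_x_5 = 1.5; pos_y_5 = 8; pos_z_5 = 5.5; height_5 = 4; pos_x_6 = 6.5; pos_y_6 = 2.5; pos_z_6 = 5.5; height_6 = 3.5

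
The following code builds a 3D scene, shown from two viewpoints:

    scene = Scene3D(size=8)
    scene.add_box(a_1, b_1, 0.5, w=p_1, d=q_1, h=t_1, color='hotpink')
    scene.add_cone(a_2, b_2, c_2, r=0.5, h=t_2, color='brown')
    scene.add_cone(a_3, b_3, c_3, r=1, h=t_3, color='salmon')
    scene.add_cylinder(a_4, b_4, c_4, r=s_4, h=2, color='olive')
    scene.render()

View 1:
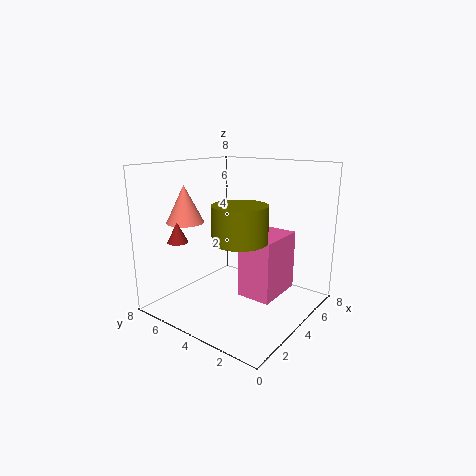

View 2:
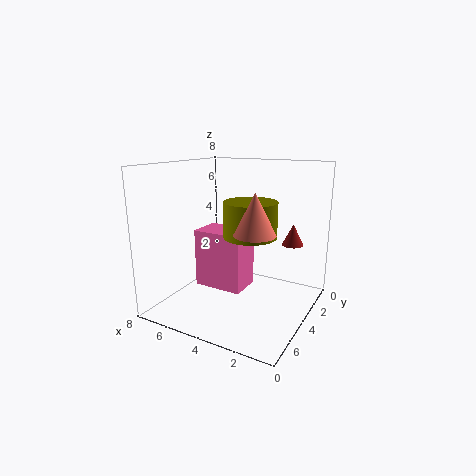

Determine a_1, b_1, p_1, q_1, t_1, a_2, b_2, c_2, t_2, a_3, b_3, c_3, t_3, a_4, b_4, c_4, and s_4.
a_1 = 4
b_1 = 2
p_1 = 3
q_1 = 2
t_1 = 3.5
a_2 = 0.5
b_2 = 5
c_2 = 4.5
t_2 = 1
a_3 = 2
b_3 = 6
c_3 = 5
t_3 = 2
a_4 = 3.5
b_4 = 3.5
c_4 = 4
s_4 = 1.5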